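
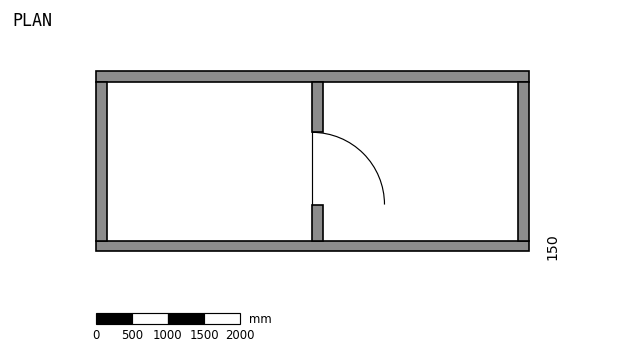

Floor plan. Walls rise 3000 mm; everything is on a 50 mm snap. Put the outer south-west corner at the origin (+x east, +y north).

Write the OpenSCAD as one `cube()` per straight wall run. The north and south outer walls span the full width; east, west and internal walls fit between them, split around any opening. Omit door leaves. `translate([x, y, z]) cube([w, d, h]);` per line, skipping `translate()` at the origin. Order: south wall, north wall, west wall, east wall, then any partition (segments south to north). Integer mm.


cube([6000, 150, 3000]);
translate([0, 2350, 0]) cube([6000, 150, 3000]);
translate([0, 150, 0]) cube([150, 2200, 3000]);
translate([5850, 150, 0]) cube([150, 2200, 3000]);
translate([3000, 150, 0]) cube([150, 500, 3000]);
translate([3000, 1650, 0]) cube([150, 700, 3000]);


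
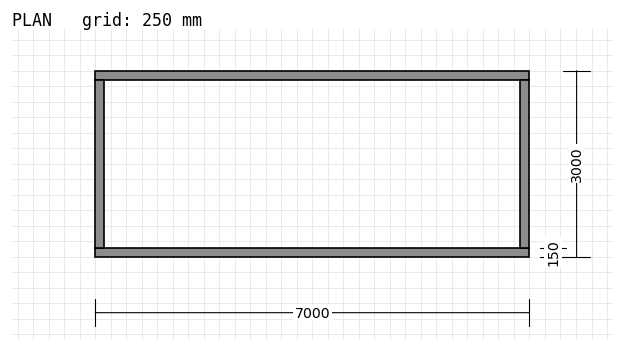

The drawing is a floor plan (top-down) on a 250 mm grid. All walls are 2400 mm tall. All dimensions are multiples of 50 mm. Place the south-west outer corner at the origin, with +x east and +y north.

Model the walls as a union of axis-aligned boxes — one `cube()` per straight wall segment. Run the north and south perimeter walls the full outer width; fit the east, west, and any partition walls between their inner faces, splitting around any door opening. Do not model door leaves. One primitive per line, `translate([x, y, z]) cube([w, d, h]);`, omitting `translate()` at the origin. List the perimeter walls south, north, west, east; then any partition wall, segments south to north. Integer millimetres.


cube([7000, 150, 2400]);
translate([0, 2850, 0]) cube([7000, 150, 2400]);
translate([0, 150, 0]) cube([150, 2700, 2400]);
translate([6850, 150, 0]) cube([150, 2700, 2400]);


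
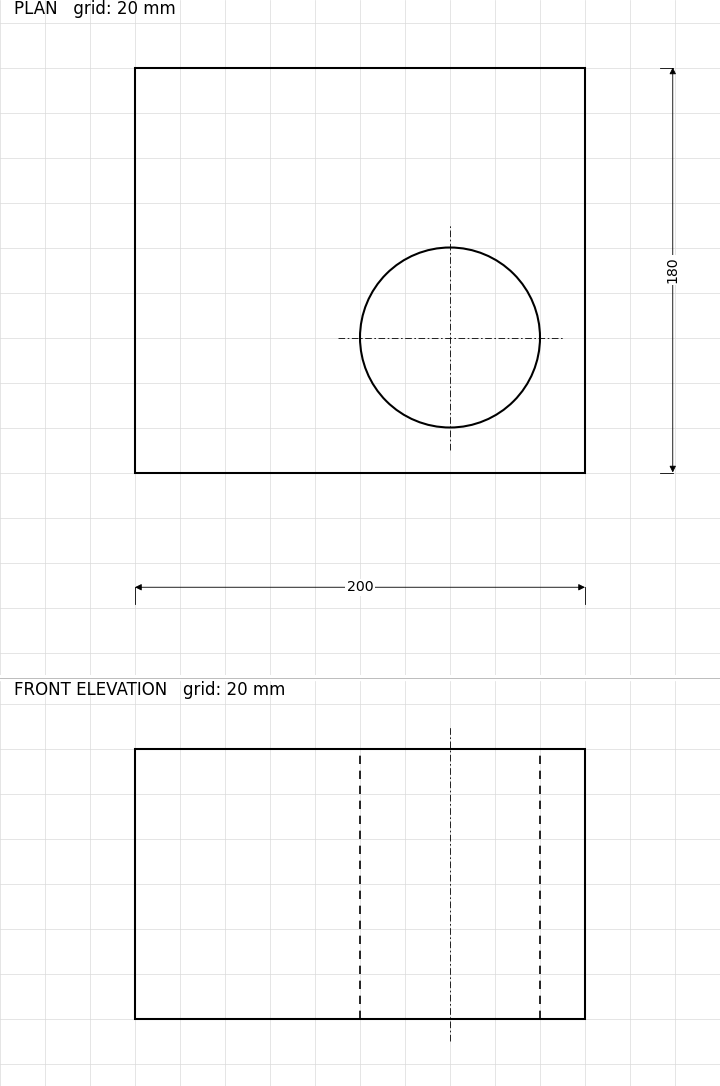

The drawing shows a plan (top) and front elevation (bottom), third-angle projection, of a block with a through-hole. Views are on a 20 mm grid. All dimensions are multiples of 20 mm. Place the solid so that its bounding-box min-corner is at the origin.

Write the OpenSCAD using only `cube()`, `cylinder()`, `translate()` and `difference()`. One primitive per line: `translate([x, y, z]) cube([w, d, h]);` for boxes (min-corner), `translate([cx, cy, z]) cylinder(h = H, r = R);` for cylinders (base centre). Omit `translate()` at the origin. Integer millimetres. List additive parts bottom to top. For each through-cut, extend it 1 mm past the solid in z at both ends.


difference() {
  cube([200, 180, 120]);
  translate([140, 60, -1]) cylinder(h = 122, r = 40);
}


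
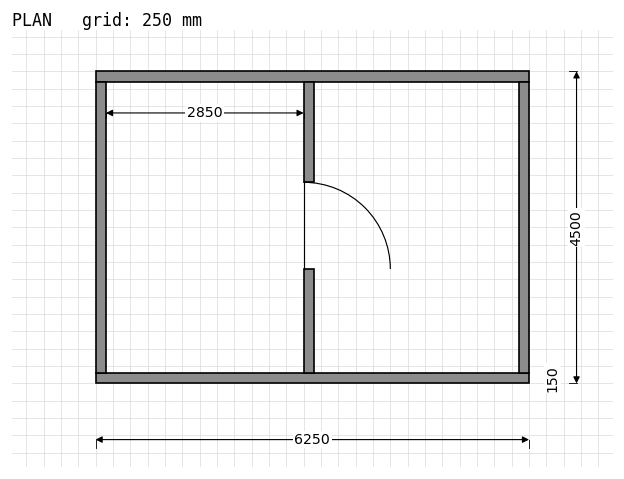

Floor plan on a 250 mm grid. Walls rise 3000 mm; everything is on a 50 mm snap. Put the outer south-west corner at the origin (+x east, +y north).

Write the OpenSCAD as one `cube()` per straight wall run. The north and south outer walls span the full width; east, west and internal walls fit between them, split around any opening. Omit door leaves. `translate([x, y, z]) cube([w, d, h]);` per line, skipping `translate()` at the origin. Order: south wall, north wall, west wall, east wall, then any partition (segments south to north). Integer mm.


cube([6250, 150, 3000]);
translate([0, 4350, 0]) cube([6250, 150, 3000]);
translate([0, 150, 0]) cube([150, 4200, 3000]);
translate([6100, 150, 0]) cube([150, 4200, 3000]);
translate([3000, 150, 0]) cube([150, 1500, 3000]);
translate([3000, 2900, 0]) cube([150, 1450, 3000]);


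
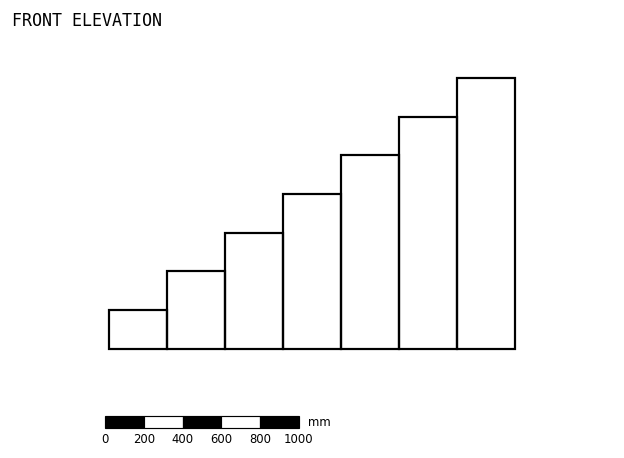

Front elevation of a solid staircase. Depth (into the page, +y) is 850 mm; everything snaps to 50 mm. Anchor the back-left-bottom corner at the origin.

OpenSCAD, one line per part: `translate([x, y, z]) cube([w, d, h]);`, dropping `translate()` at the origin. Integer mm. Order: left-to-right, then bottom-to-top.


cube([300, 850, 200]);
translate([300, 0, 0]) cube([300, 850, 400]);
translate([600, 0, 0]) cube([300, 850, 600]);
translate([900, 0, 0]) cube([300, 850, 800]);
translate([1200, 0, 0]) cube([300, 850, 1000]);
translate([1500, 0, 0]) cube([300, 850, 1200]);
translate([1800, 0, 0]) cube([300, 850, 1400]);


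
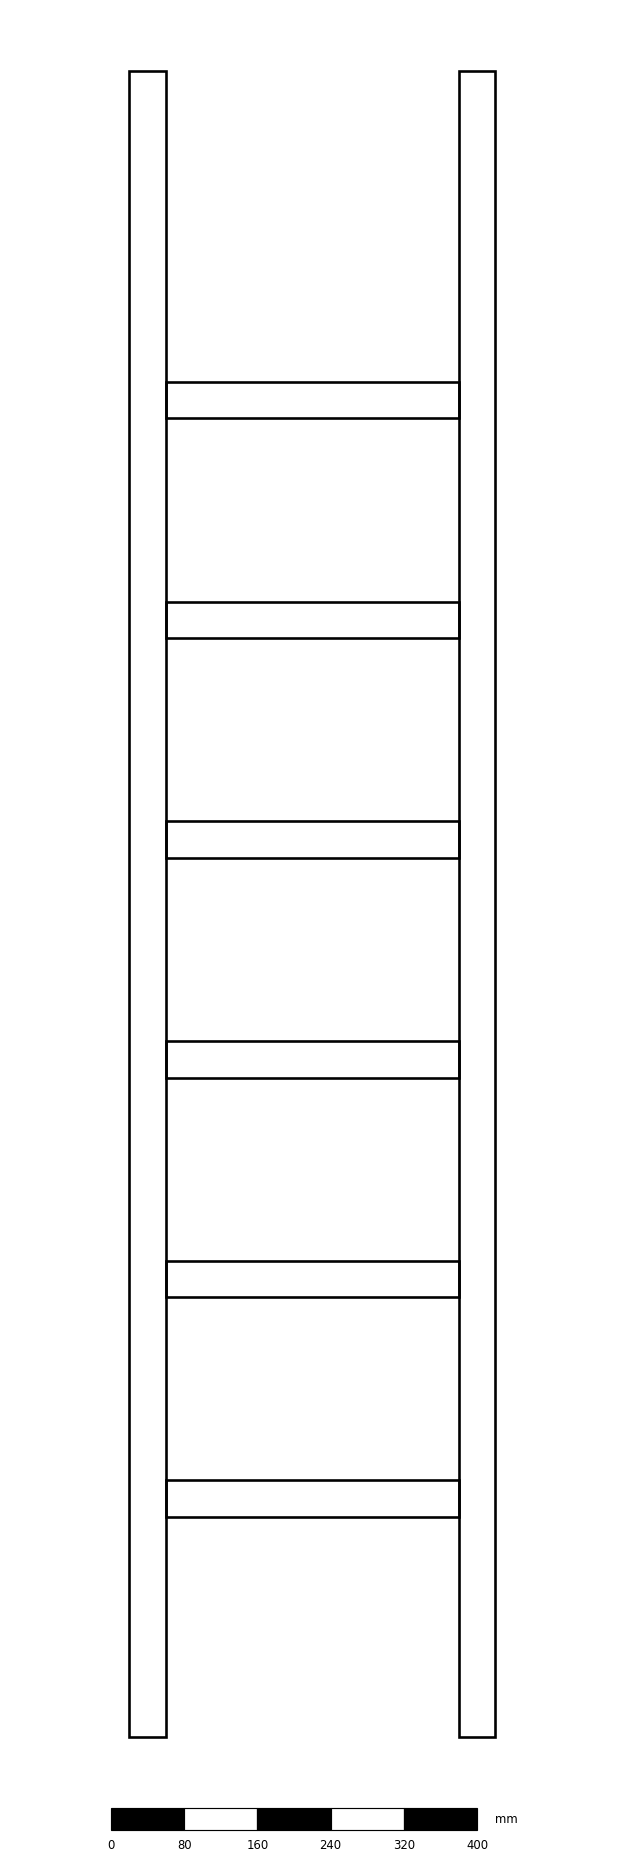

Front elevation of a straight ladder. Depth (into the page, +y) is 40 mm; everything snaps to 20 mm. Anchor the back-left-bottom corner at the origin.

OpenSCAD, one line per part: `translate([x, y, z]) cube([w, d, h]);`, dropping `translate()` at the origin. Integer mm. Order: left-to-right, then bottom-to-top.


cube([40, 40, 1820]);
translate([40, 0, 240]) cube([320, 40, 40]);
translate([40, 0, 480]) cube([320, 40, 40]);
translate([40, 0, 720]) cube([320, 40, 40]);
translate([40, 0, 960]) cube([320, 40, 40]);
translate([40, 0, 1200]) cube([320, 40, 40]);
translate([40, 0, 1440]) cube([320, 40, 40]);
translate([360, 0, 0]) cube([40, 40, 1820]);


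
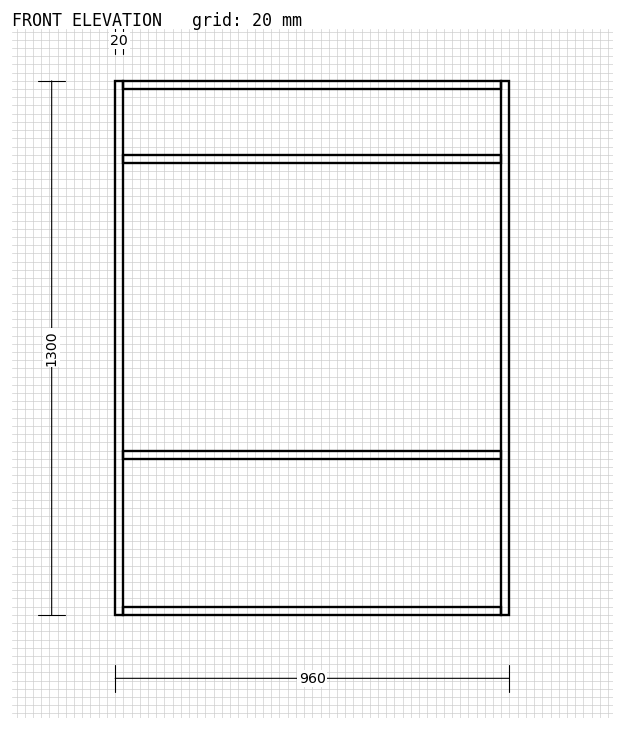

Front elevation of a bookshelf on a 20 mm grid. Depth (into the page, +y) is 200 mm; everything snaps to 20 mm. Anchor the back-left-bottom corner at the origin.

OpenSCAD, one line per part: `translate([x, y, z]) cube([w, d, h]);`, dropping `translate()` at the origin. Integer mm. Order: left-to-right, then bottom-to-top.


cube([20, 200, 1300]);
translate([20, 0, 0]) cube([920, 200, 20]);
translate([20, 0, 380]) cube([920, 200, 20]);
translate([20, 0, 1100]) cube([920, 200, 20]);
translate([20, 0, 1280]) cube([920, 200, 20]);
translate([940, 0, 0]) cube([20, 200, 1300]);


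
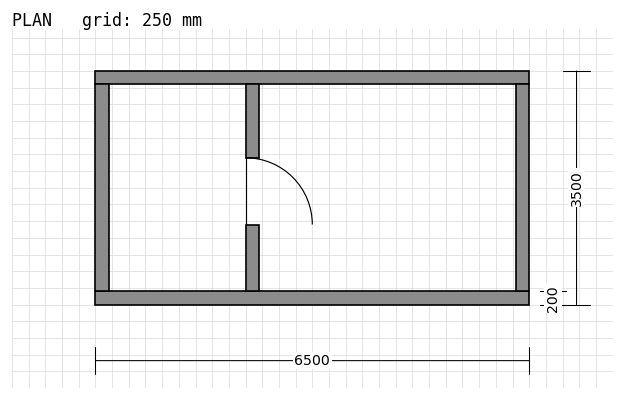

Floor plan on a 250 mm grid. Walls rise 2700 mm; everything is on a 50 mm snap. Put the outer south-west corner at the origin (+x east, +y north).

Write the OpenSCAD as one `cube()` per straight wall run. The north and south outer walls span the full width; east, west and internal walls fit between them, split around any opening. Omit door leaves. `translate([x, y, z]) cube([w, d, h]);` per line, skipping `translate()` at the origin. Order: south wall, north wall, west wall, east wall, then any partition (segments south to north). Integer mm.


cube([6500, 200, 2700]);
translate([0, 3300, 0]) cube([6500, 200, 2700]);
translate([0, 200, 0]) cube([200, 3100, 2700]);
translate([6300, 200, 0]) cube([200, 3100, 2700]);
translate([2250, 200, 0]) cube([200, 1000, 2700]);
translate([2250, 2200, 0]) cube([200, 1100, 2700]);


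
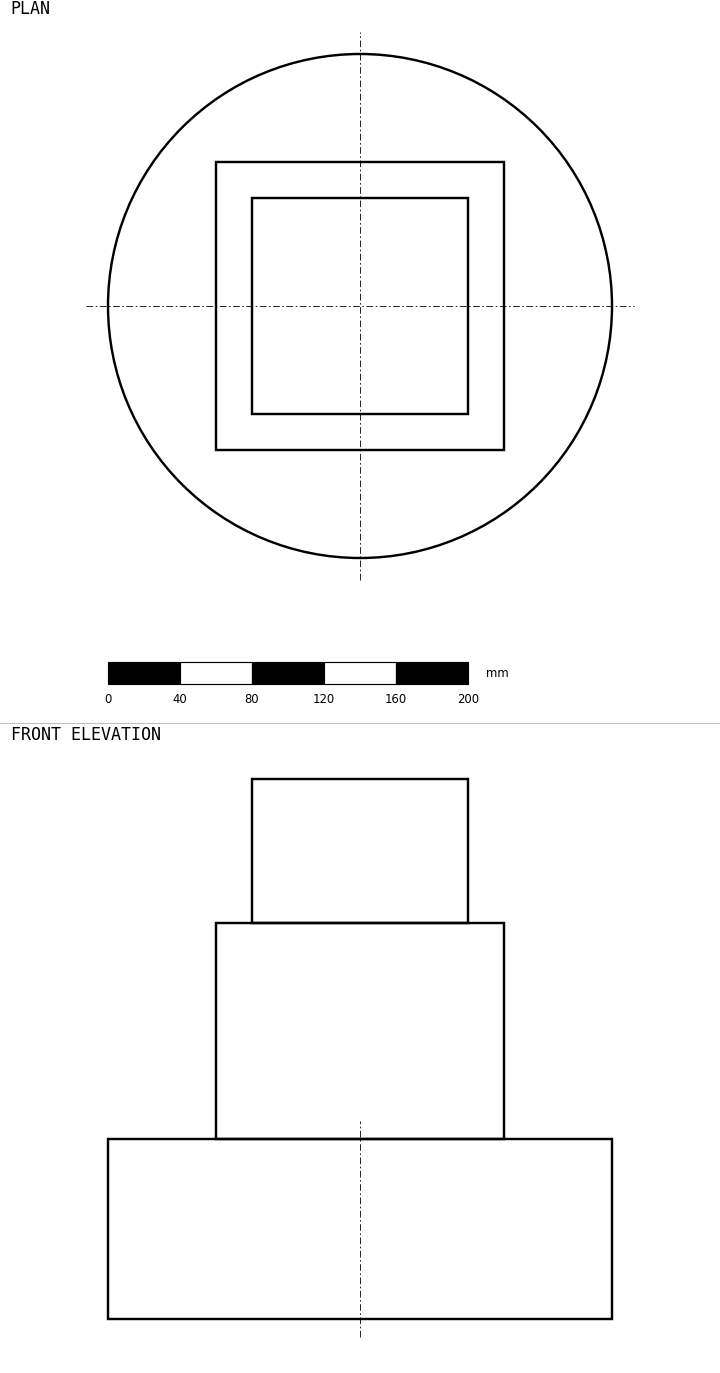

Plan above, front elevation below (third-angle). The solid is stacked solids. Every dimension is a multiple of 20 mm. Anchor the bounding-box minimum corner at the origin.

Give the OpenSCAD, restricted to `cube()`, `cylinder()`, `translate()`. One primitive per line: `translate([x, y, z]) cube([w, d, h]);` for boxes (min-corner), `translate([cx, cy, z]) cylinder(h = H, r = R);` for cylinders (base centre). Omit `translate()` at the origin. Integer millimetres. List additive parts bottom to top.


translate([140, 140, 0]) cylinder(h = 100, r = 140);
translate([60, 60, 100]) cube([160, 160, 120]);
translate([80, 80, 220]) cube([120, 120, 80]);


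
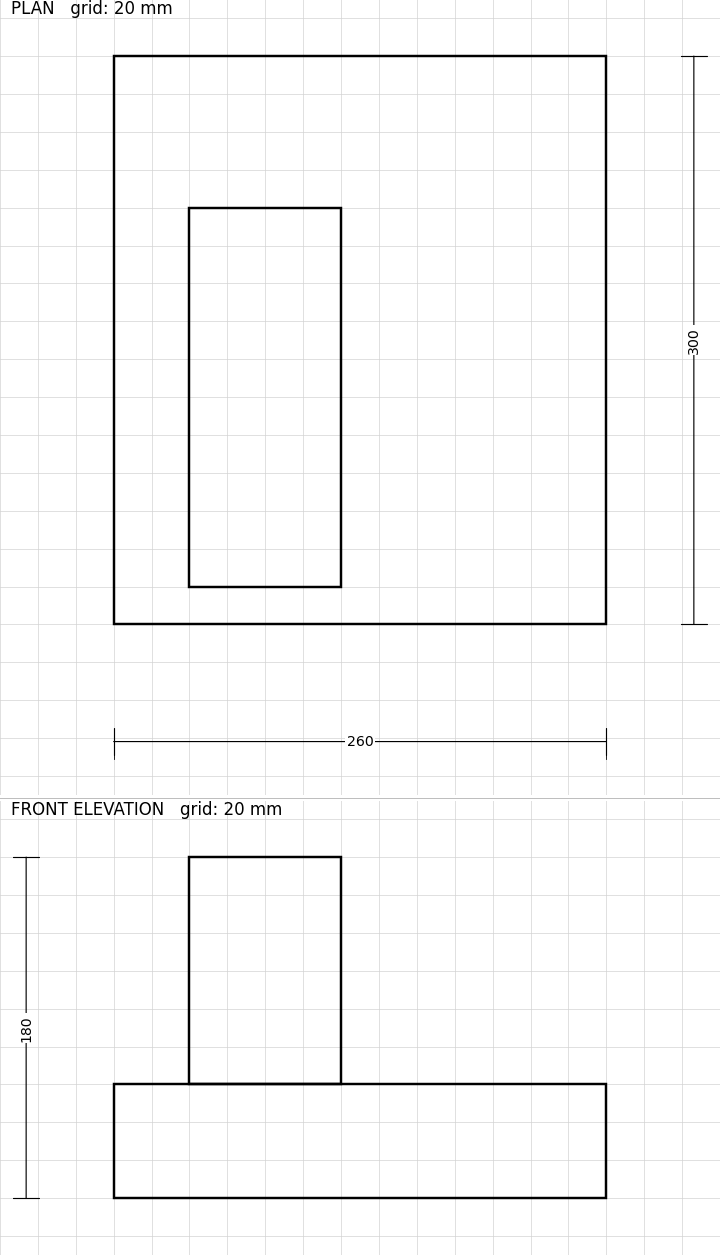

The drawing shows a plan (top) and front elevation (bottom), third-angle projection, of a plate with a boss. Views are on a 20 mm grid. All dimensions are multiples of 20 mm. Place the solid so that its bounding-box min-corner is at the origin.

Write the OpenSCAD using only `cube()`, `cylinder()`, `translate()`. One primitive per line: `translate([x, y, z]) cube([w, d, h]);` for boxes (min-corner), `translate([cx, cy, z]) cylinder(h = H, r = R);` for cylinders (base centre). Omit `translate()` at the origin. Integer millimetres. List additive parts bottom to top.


cube([260, 300, 60]);
translate([40, 20, 60]) cube([80, 200, 120]);


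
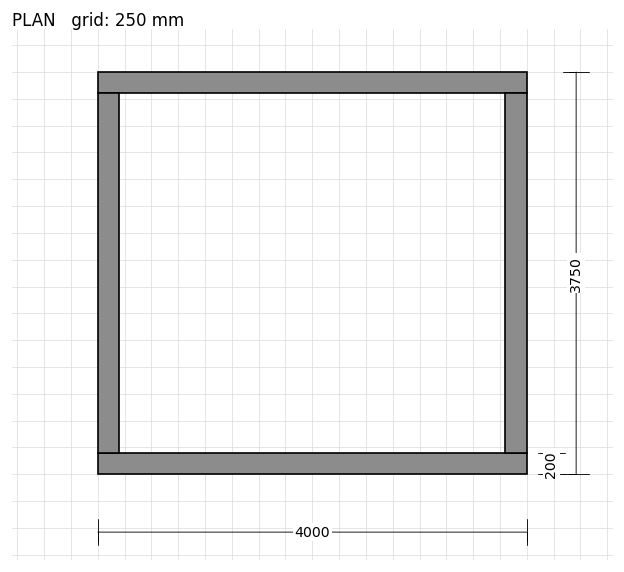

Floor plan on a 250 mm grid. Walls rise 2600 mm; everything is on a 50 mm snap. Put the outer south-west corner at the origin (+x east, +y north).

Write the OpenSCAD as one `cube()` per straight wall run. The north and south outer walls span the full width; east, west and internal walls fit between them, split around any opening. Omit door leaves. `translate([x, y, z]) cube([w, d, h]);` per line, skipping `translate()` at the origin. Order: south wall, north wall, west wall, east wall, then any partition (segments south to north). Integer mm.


cube([4000, 200, 2600]);
translate([0, 3550, 0]) cube([4000, 200, 2600]);
translate([0, 200, 0]) cube([200, 3350, 2600]);
translate([3800, 200, 0]) cube([200, 3350, 2600]);


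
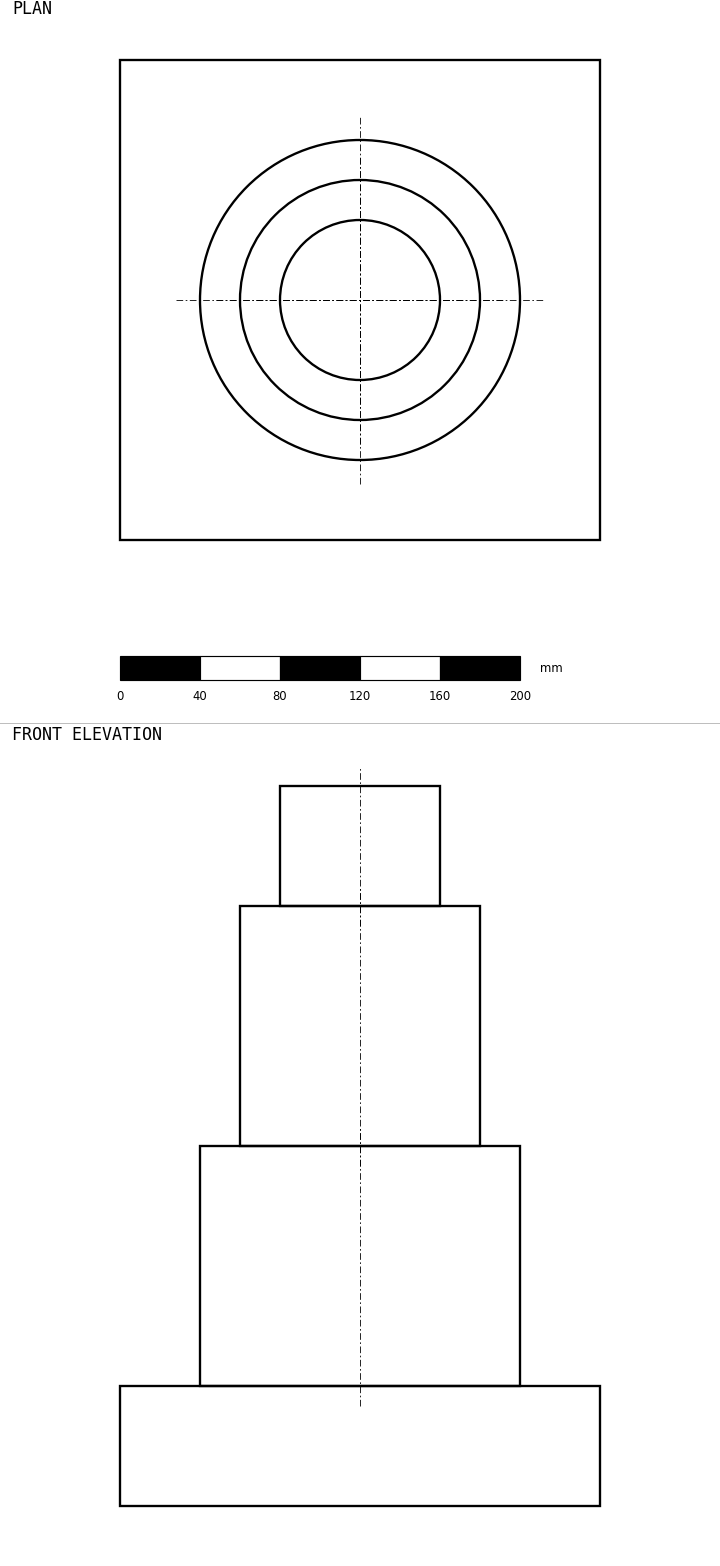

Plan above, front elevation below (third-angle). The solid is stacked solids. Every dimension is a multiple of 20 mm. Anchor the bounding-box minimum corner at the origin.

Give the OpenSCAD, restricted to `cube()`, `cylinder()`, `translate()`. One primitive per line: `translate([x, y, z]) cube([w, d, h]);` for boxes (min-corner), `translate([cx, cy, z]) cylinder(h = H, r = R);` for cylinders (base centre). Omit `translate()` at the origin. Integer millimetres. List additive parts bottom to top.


cube([240, 240, 60]);
translate([120, 120, 60]) cylinder(h = 120, r = 80);
translate([120, 120, 180]) cylinder(h = 120, r = 60);
translate([120, 120, 300]) cylinder(h = 60, r = 40);


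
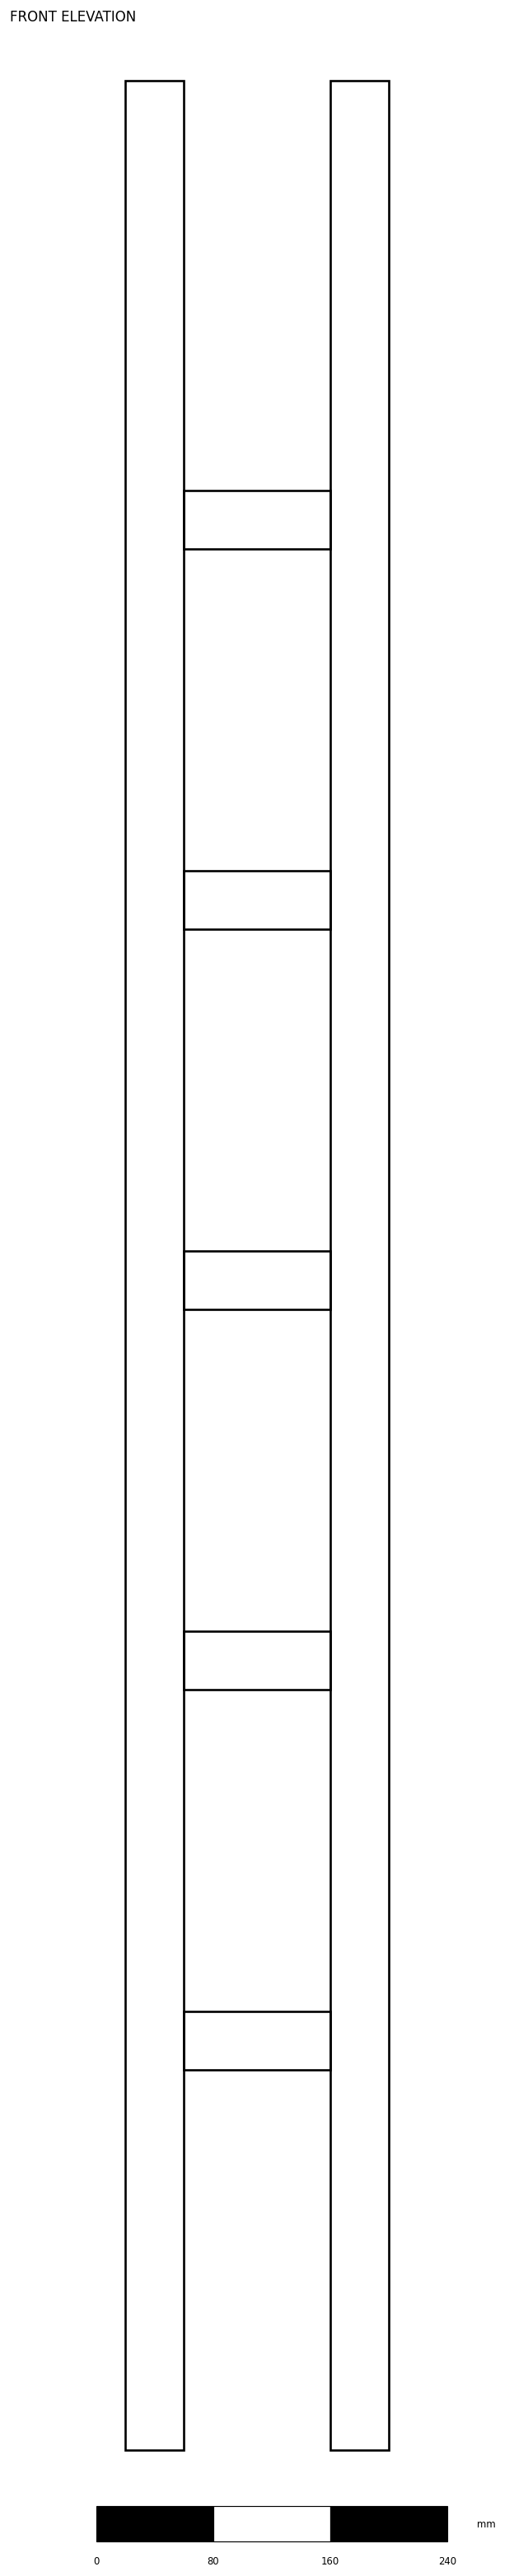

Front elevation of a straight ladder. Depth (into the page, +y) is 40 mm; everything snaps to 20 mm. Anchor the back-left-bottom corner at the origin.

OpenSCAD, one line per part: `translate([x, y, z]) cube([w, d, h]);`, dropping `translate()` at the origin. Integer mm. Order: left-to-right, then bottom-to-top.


cube([40, 40, 1620]);
translate([40, 0, 260]) cube([100, 40, 40]);
translate([40, 0, 520]) cube([100, 40, 40]);
translate([40, 0, 780]) cube([100, 40, 40]);
translate([40, 0, 1040]) cube([100, 40, 40]);
translate([40, 0, 1300]) cube([100, 40, 40]);
translate([140, 0, 0]) cube([40, 40, 1620]);


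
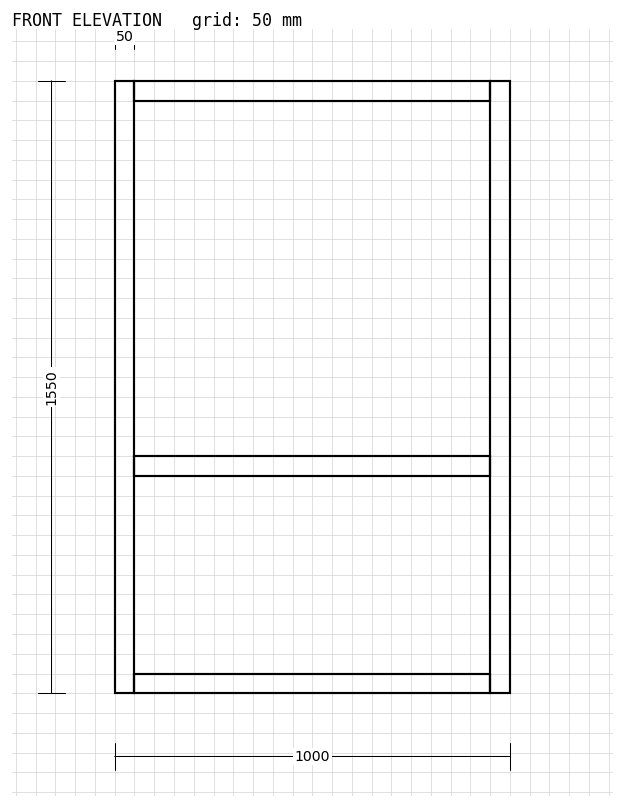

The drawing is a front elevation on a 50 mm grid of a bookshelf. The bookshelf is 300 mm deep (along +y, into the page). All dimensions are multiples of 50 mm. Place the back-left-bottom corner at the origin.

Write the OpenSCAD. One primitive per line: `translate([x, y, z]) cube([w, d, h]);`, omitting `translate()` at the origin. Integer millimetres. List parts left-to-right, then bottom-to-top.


cube([50, 300, 1550]);
translate([50, 0, 0]) cube([900, 300, 50]);
translate([50, 0, 550]) cube([900, 300, 50]);
translate([50, 0, 1500]) cube([900, 300, 50]);
translate([950, 0, 0]) cube([50, 300, 1550]);


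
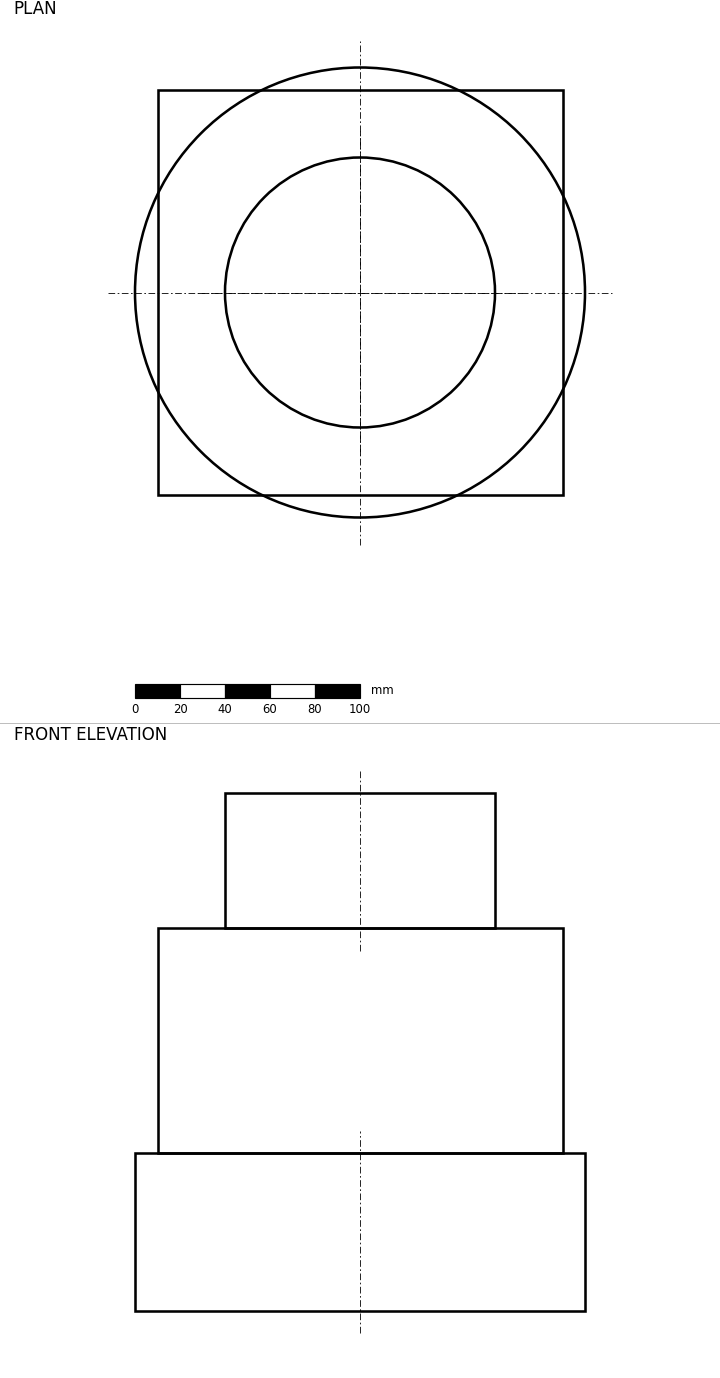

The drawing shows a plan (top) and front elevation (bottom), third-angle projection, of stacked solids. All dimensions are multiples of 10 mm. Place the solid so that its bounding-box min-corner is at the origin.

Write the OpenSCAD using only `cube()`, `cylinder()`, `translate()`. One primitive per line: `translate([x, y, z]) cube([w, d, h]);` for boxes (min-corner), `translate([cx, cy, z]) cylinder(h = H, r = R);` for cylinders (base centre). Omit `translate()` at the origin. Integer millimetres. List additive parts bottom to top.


translate([100, 100, 0]) cylinder(h = 70, r = 100);
translate([10, 10, 70]) cube([180, 180, 100]);
translate([100, 100, 170]) cylinder(h = 60, r = 60);


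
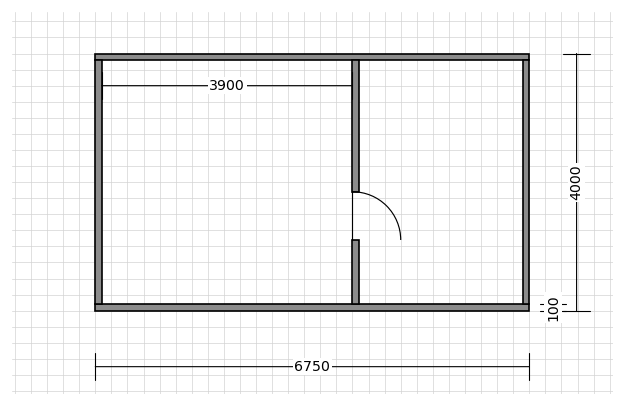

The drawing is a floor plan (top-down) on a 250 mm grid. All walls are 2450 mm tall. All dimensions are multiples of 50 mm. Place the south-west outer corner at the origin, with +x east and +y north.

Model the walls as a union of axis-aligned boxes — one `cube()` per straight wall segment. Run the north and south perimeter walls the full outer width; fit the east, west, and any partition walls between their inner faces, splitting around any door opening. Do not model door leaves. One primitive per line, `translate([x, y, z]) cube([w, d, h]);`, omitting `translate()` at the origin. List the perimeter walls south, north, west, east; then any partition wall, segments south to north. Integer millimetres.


cube([6750, 100, 2450]);
translate([0, 3900, 0]) cube([6750, 100, 2450]);
translate([0, 100, 0]) cube([100, 3800, 2450]);
translate([6650, 100, 0]) cube([100, 3800, 2450]);
translate([4000, 100, 0]) cube([100, 1000, 2450]);
translate([4000, 1850, 0]) cube([100, 2050, 2450]);


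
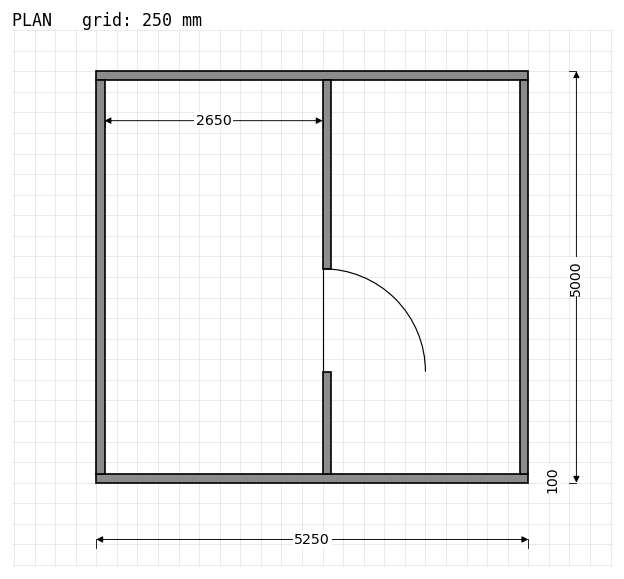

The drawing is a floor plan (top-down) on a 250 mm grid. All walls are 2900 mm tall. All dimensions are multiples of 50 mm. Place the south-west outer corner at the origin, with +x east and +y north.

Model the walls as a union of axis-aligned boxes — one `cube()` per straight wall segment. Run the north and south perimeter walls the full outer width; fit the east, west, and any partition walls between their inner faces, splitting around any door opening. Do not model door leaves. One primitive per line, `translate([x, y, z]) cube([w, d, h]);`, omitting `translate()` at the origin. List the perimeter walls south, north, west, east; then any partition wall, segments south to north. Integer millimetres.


cube([5250, 100, 2900]);
translate([0, 4900, 0]) cube([5250, 100, 2900]);
translate([0, 100, 0]) cube([100, 4800, 2900]);
translate([5150, 100, 0]) cube([100, 4800, 2900]);
translate([2750, 100, 0]) cube([100, 1250, 2900]);
translate([2750, 2600, 0]) cube([100, 2300, 2900]);


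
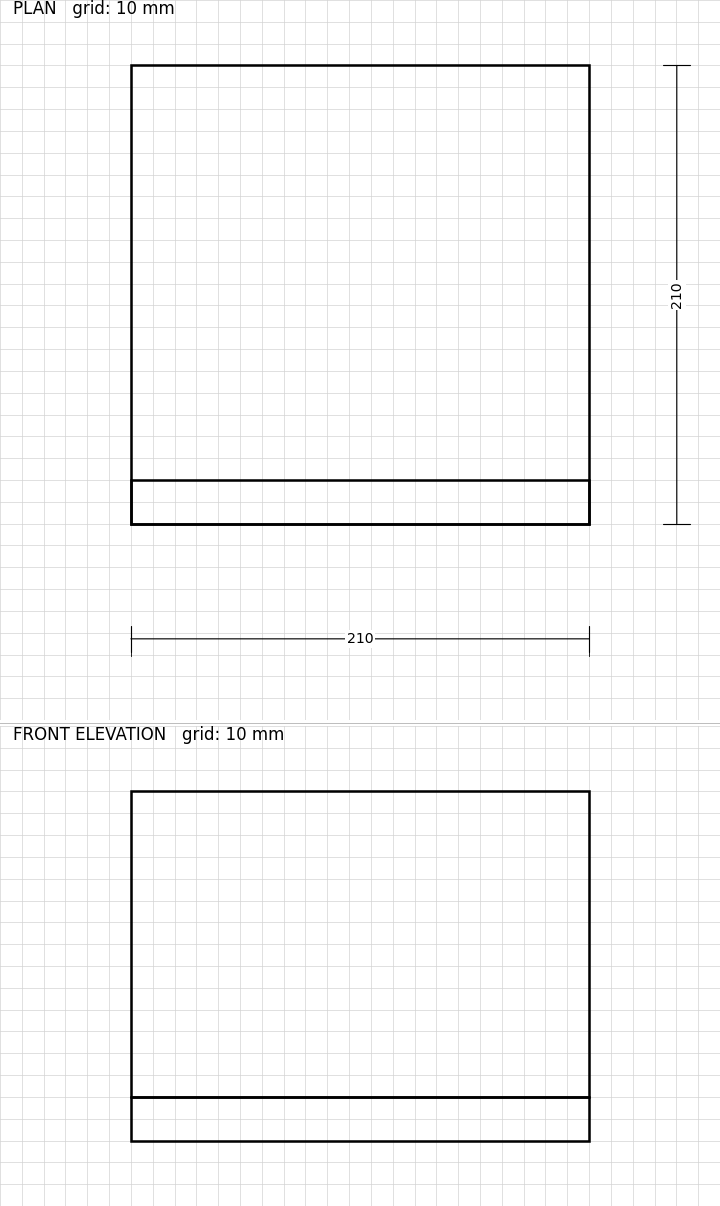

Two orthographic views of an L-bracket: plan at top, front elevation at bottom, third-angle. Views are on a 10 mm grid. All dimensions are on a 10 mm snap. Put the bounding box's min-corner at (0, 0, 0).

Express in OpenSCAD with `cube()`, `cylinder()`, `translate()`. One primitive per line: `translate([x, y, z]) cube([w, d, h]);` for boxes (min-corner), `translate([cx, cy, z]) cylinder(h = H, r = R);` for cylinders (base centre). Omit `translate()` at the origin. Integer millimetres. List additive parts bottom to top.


cube([210, 210, 20]);
translate([0, 0, 20]) cube([210, 20, 140]);


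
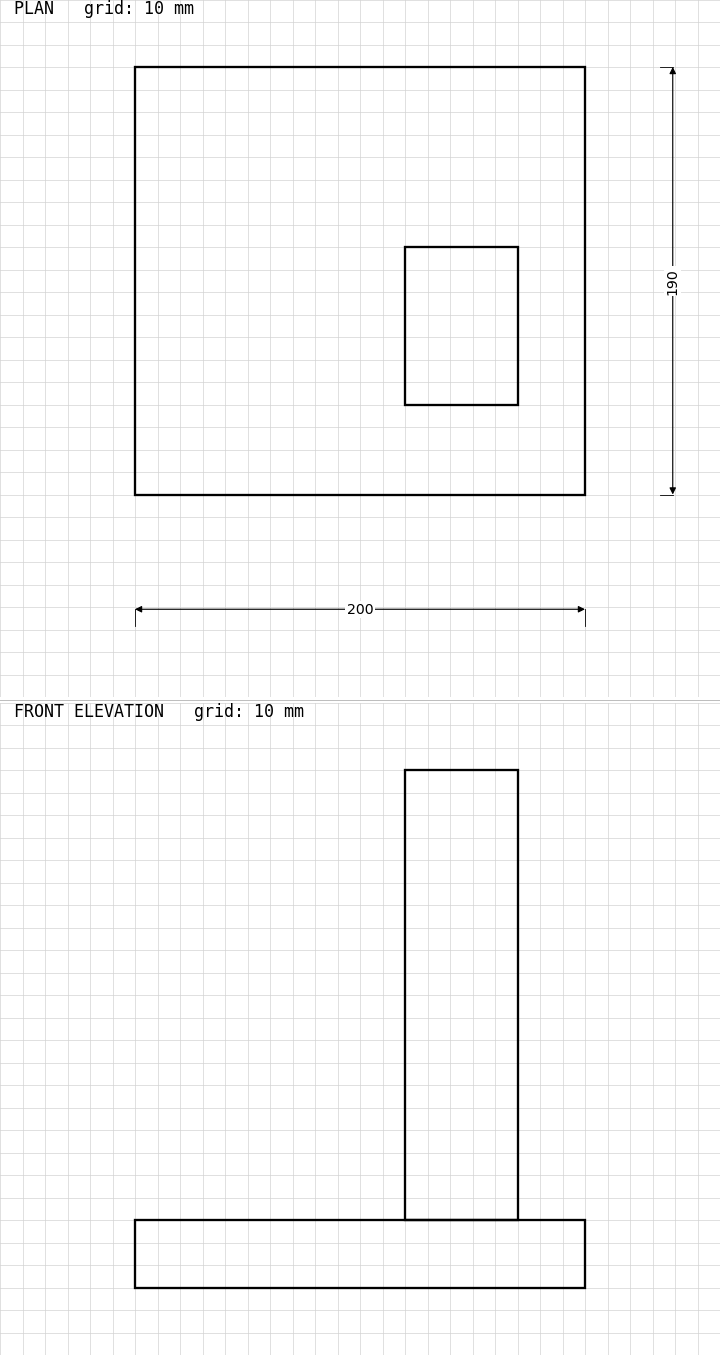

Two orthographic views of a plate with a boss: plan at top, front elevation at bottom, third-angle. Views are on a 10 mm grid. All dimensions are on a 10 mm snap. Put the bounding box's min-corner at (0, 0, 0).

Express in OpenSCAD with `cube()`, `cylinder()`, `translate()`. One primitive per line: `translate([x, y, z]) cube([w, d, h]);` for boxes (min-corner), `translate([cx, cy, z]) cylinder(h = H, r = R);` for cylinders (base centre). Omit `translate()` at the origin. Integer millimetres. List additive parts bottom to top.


cube([200, 190, 30]);
translate([120, 40, 30]) cube([50, 70, 200]);


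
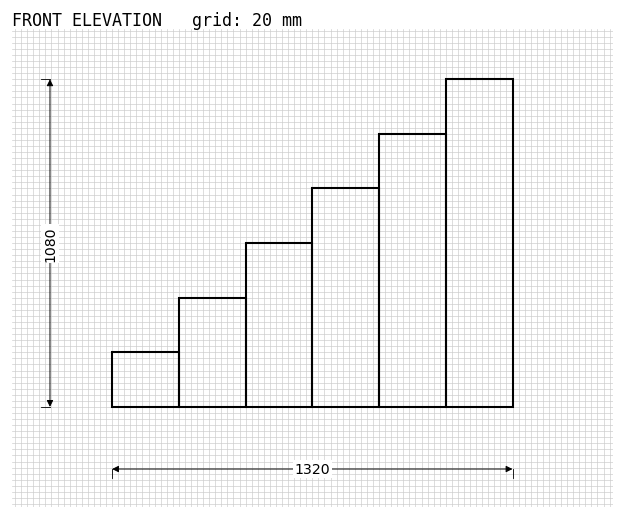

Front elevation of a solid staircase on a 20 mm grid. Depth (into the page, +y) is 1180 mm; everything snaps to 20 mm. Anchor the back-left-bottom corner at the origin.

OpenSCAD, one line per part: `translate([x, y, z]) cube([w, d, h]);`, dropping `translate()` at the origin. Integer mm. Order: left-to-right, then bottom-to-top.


cube([220, 1180, 180]);
translate([220, 0, 0]) cube([220, 1180, 360]);
translate([440, 0, 0]) cube([220, 1180, 540]);
translate([660, 0, 0]) cube([220, 1180, 720]);
translate([880, 0, 0]) cube([220, 1180, 900]);
translate([1100, 0, 0]) cube([220, 1180, 1080]);


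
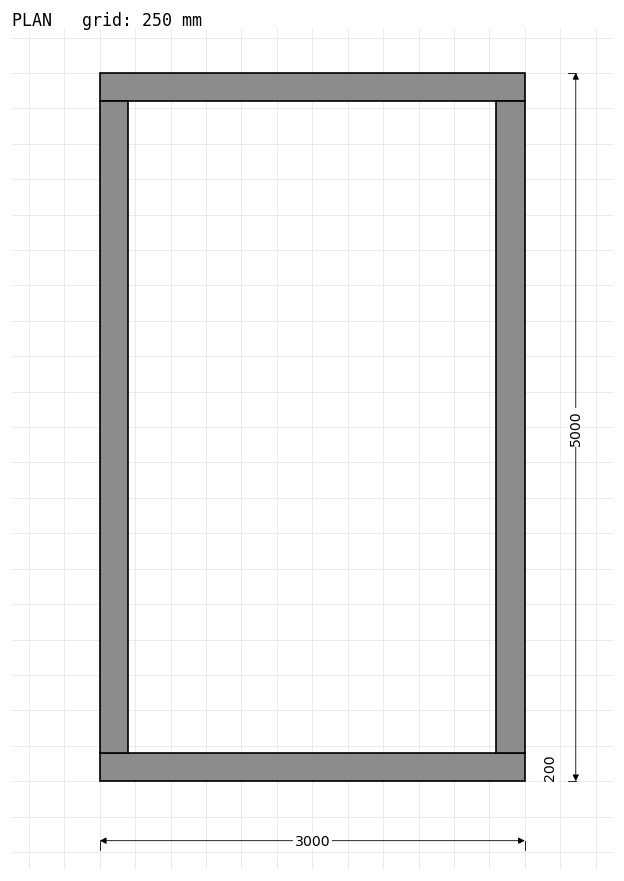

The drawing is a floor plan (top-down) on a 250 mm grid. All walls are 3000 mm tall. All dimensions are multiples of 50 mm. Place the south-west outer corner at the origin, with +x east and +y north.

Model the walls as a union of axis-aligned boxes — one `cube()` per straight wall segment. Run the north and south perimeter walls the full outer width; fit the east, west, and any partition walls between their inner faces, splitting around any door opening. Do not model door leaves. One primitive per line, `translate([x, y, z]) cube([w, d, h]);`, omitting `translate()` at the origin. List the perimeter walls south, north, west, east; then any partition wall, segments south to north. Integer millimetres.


cube([3000, 200, 3000]);
translate([0, 4800, 0]) cube([3000, 200, 3000]);
translate([0, 200, 0]) cube([200, 4600, 3000]);
translate([2800, 200, 0]) cube([200, 4600, 3000]);


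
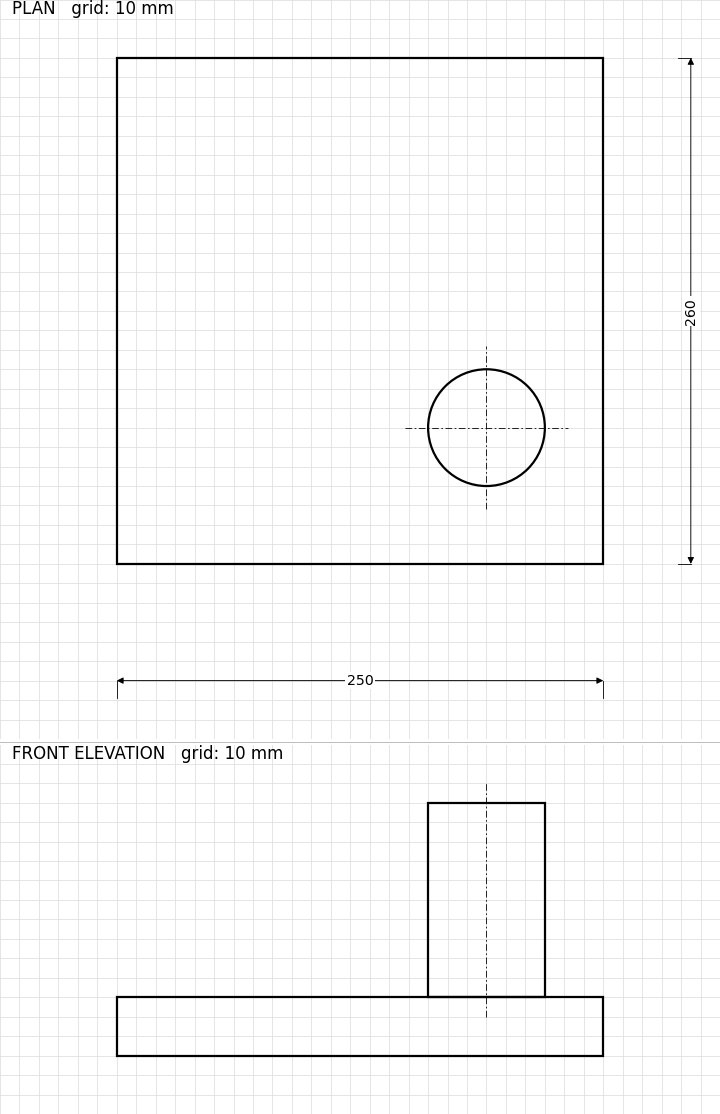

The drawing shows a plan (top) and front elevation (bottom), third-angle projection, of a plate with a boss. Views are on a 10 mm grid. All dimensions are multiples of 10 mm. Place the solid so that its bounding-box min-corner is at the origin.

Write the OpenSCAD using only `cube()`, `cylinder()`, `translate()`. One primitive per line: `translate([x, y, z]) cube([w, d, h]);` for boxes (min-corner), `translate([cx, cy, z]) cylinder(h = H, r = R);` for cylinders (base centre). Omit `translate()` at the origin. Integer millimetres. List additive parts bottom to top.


cube([250, 260, 30]);
translate([190, 70, 30]) cylinder(h = 100, r = 30);


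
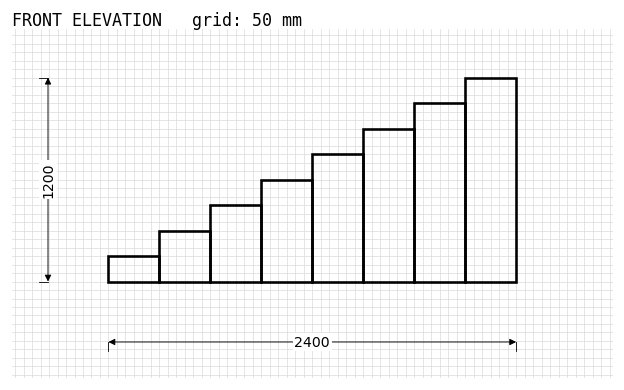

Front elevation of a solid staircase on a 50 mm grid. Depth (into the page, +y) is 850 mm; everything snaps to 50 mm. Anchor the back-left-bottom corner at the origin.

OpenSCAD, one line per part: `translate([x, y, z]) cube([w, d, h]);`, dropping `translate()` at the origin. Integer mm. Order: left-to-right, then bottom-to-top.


cube([300, 850, 150]);
translate([300, 0, 0]) cube([300, 850, 300]);
translate([600, 0, 0]) cube([300, 850, 450]);
translate([900, 0, 0]) cube([300, 850, 600]);
translate([1200, 0, 0]) cube([300, 850, 750]);
translate([1500, 0, 0]) cube([300, 850, 900]);
translate([1800, 0, 0]) cube([300, 850, 1050]);
translate([2100, 0, 0]) cube([300, 850, 1200]);


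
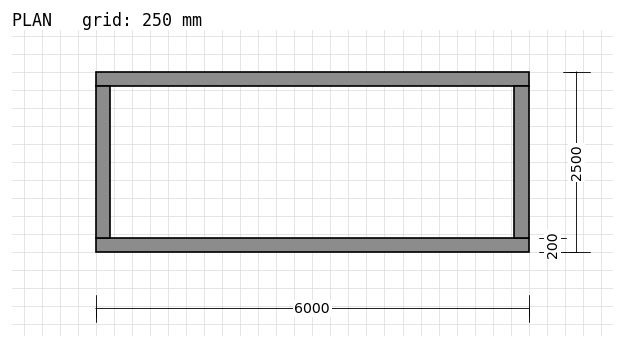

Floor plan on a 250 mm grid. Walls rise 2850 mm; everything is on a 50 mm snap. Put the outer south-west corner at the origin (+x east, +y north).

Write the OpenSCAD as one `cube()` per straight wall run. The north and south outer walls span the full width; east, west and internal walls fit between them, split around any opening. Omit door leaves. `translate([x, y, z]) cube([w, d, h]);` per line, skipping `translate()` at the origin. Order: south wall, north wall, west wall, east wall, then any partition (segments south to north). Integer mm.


cube([6000, 200, 2850]);
translate([0, 2300, 0]) cube([6000, 200, 2850]);
translate([0, 200, 0]) cube([200, 2100, 2850]);
translate([5800, 200, 0]) cube([200, 2100, 2850]);


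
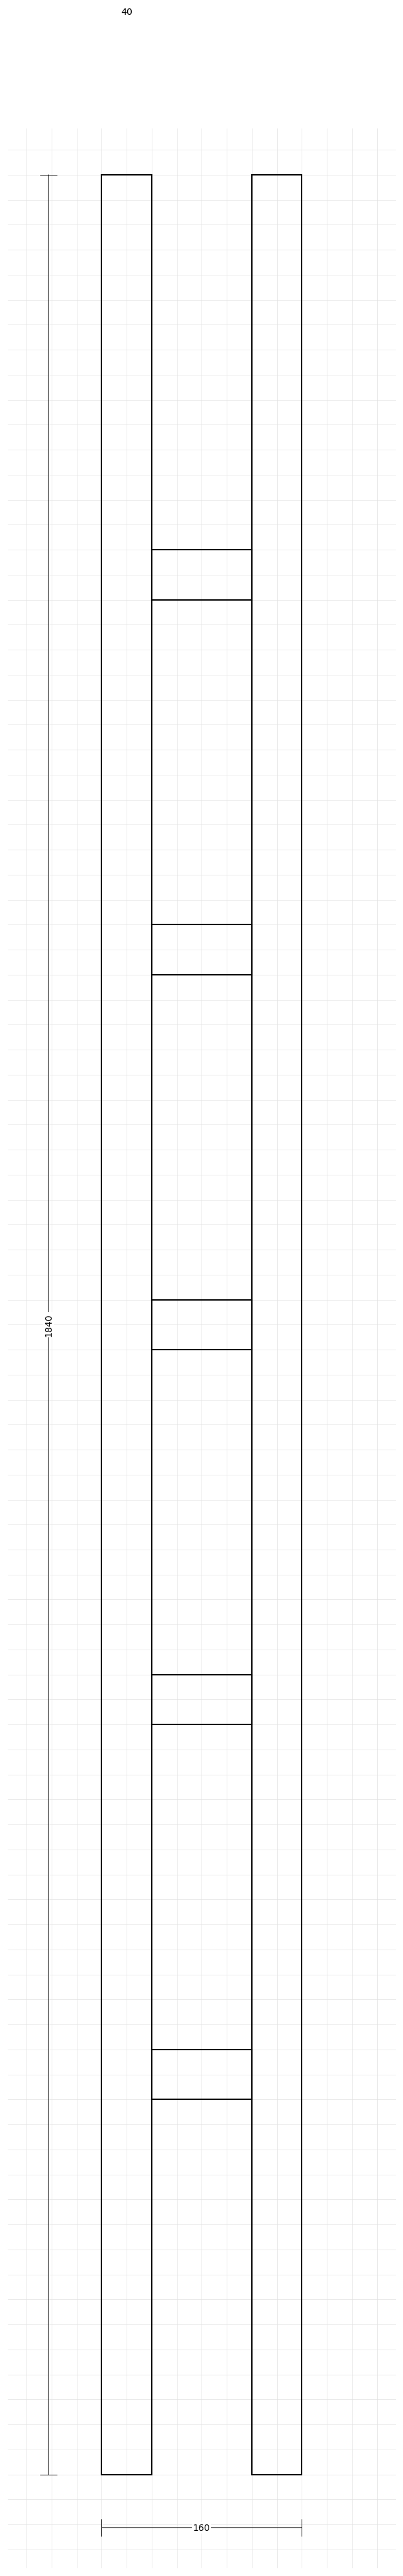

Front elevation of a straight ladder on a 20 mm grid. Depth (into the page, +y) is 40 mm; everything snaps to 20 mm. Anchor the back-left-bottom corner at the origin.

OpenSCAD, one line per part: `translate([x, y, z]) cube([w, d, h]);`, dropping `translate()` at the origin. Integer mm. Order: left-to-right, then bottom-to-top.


cube([40, 40, 1840]);
translate([40, 0, 300]) cube([80, 40, 40]);
translate([40, 0, 600]) cube([80, 40, 40]);
translate([40, 0, 900]) cube([80, 40, 40]);
translate([40, 0, 1200]) cube([80, 40, 40]);
translate([40, 0, 1500]) cube([80, 40, 40]);
translate([120, 0, 0]) cube([40, 40, 1840]);


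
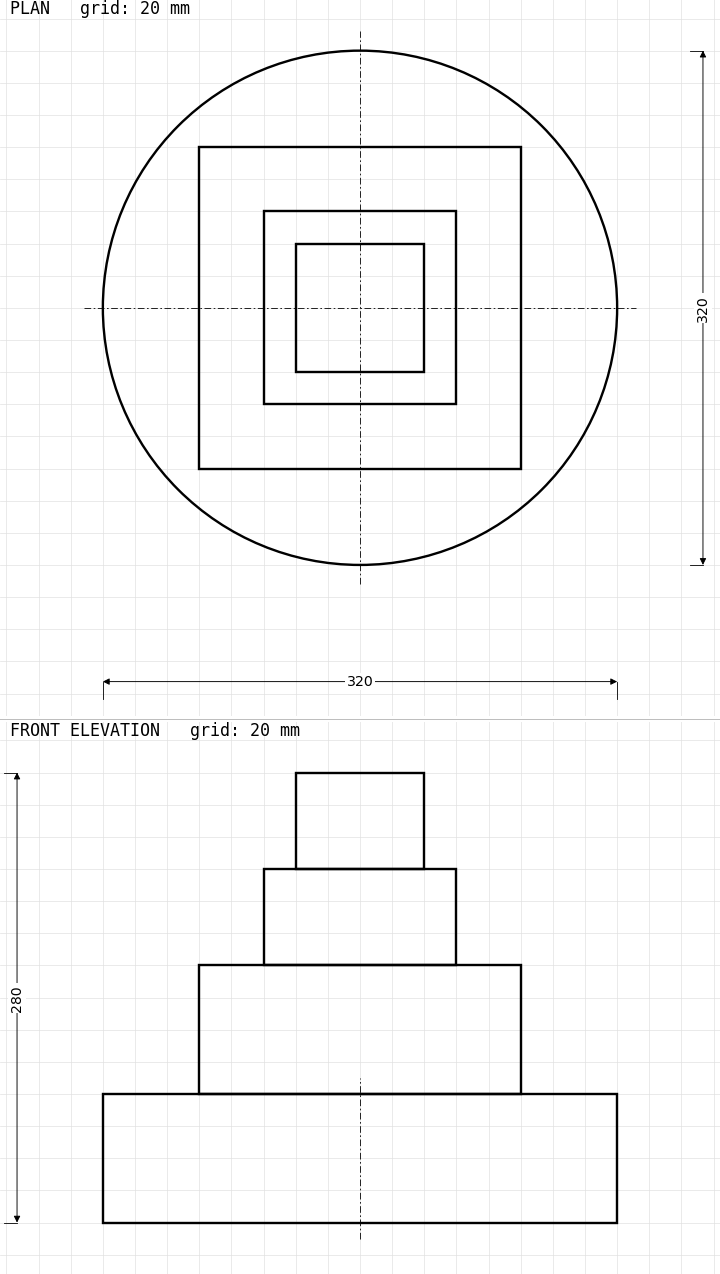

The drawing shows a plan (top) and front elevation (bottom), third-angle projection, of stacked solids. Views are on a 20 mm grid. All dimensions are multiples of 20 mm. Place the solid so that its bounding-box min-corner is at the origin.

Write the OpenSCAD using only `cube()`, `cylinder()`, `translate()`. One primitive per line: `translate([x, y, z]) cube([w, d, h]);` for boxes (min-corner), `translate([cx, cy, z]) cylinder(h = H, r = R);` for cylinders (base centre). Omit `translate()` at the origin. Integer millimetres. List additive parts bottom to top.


translate([160, 160, 0]) cylinder(h = 80, r = 160);
translate([60, 60, 80]) cube([200, 200, 80]);
translate([100, 100, 160]) cube([120, 120, 60]);
translate([120, 120, 220]) cube([80, 80, 60]);


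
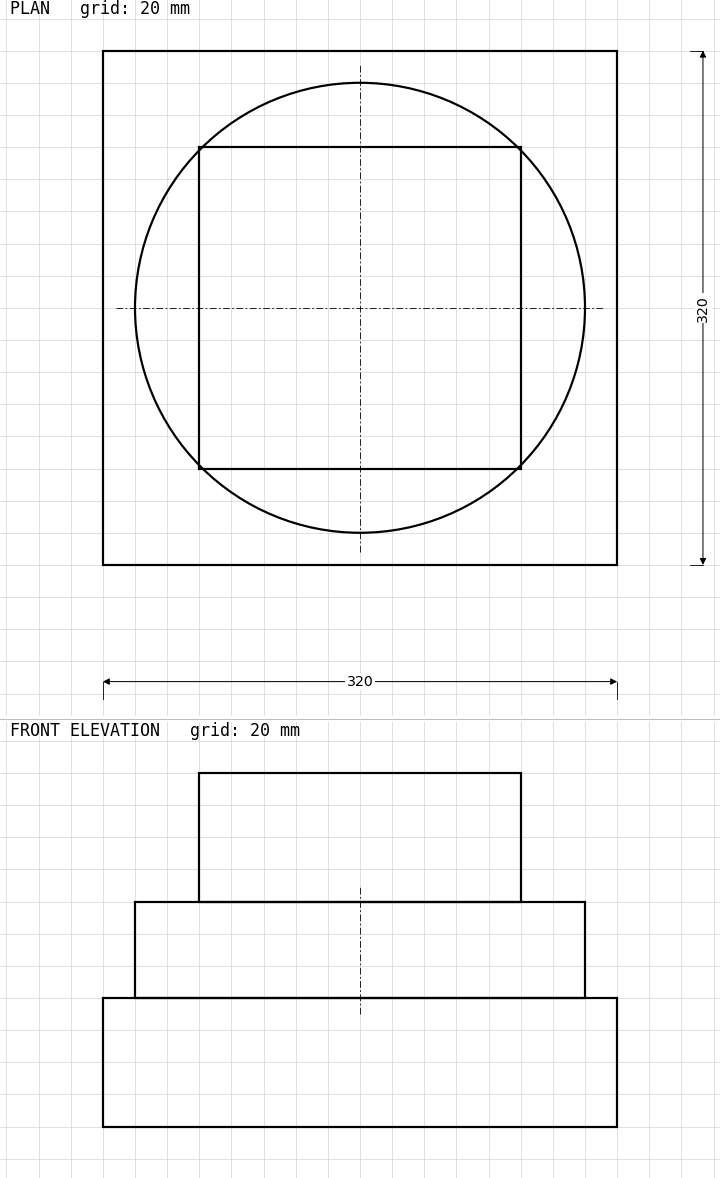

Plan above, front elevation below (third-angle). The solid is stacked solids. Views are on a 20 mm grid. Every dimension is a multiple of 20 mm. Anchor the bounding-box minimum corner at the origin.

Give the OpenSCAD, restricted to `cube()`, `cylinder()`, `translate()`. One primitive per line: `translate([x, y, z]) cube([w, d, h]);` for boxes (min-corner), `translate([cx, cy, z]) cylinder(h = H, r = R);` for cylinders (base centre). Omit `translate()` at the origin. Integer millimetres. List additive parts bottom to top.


cube([320, 320, 80]);
translate([160, 160, 80]) cylinder(h = 60, r = 140);
translate([60, 60, 140]) cube([200, 200, 80]);


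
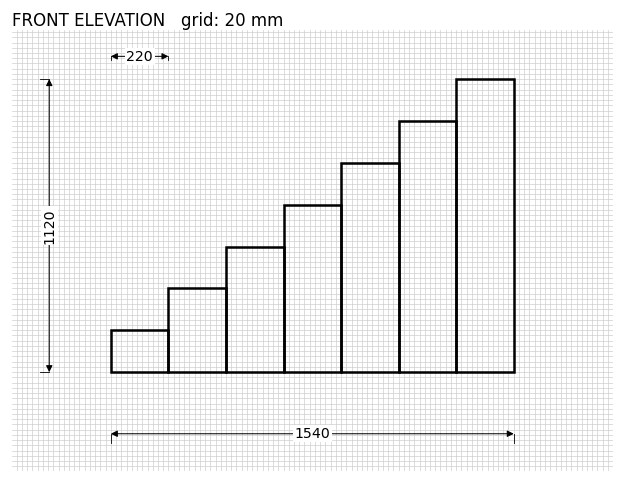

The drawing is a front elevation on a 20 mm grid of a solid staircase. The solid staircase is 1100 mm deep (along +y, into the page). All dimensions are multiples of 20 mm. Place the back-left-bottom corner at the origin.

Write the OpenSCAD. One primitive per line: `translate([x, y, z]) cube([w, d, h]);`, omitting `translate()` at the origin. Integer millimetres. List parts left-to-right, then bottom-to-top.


cube([220, 1100, 160]);
translate([220, 0, 0]) cube([220, 1100, 320]);
translate([440, 0, 0]) cube([220, 1100, 480]);
translate([660, 0, 0]) cube([220, 1100, 640]);
translate([880, 0, 0]) cube([220, 1100, 800]);
translate([1100, 0, 0]) cube([220, 1100, 960]);
translate([1320, 0, 0]) cube([220, 1100, 1120]);


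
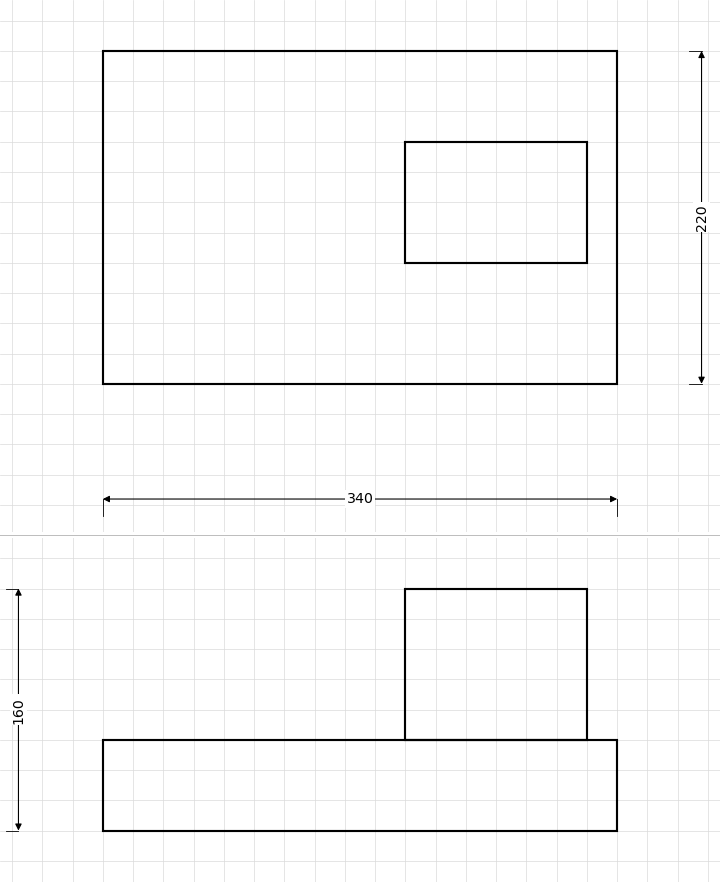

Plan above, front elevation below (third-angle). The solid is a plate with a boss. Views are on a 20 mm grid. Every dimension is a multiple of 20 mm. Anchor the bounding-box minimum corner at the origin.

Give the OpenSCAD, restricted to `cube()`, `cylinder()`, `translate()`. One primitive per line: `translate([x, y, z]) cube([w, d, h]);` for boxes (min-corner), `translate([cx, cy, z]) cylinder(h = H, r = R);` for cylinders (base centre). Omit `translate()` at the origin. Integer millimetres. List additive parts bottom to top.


cube([340, 220, 60]);
translate([200, 80, 60]) cube([120, 80, 100]);


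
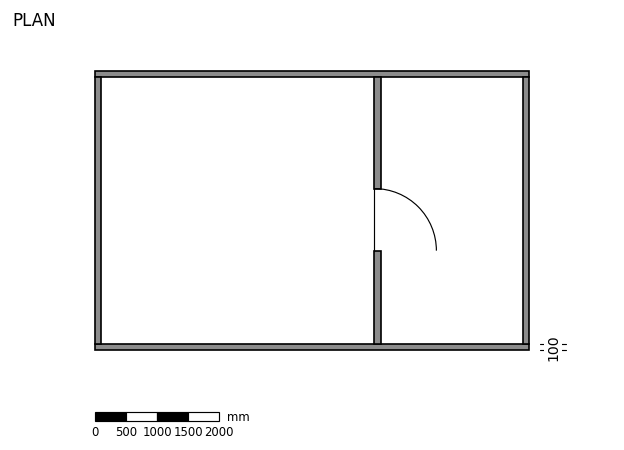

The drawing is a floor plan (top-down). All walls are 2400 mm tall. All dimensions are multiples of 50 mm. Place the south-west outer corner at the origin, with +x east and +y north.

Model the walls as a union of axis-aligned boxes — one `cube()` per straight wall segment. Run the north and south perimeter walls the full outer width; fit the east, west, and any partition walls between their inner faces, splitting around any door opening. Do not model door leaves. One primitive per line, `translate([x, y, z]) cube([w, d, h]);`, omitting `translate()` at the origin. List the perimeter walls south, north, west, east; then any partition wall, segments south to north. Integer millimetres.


cube([7000, 100, 2400]);
translate([0, 4400, 0]) cube([7000, 100, 2400]);
translate([0, 100, 0]) cube([100, 4300, 2400]);
translate([6900, 100, 0]) cube([100, 4300, 2400]);
translate([4500, 100, 0]) cube([100, 1500, 2400]);
translate([4500, 2600, 0]) cube([100, 1800, 2400]);


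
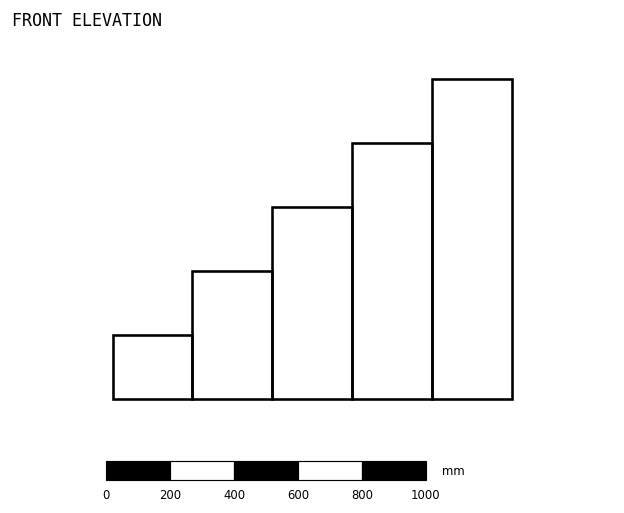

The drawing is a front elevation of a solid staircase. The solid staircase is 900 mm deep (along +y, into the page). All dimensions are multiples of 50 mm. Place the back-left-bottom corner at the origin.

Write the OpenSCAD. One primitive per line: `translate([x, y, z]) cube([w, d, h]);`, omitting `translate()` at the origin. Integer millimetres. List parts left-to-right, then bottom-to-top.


cube([250, 900, 200]);
translate([250, 0, 0]) cube([250, 900, 400]);
translate([500, 0, 0]) cube([250, 900, 600]);
translate([750, 0, 0]) cube([250, 900, 800]);
translate([1000, 0, 0]) cube([250, 900, 1000]);


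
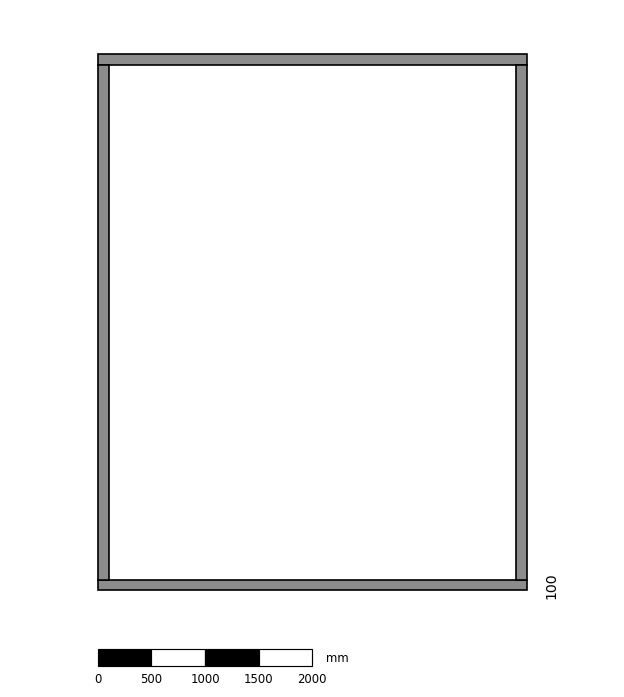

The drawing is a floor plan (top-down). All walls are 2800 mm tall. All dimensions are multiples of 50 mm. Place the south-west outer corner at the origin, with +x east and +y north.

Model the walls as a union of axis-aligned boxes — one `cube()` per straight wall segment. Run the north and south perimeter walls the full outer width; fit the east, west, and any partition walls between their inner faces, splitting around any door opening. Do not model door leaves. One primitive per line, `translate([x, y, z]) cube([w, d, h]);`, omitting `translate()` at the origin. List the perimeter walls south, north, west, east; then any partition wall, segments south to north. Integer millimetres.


cube([4000, 100, 2800]);
translate([0, 4900, 0]) cube([4000, 100, 2800]);
translate([0, 100, 0]) cube([100, 4800, 2800]);
translate([3900, 100, 0]) cube([100, 4800, 2800]);


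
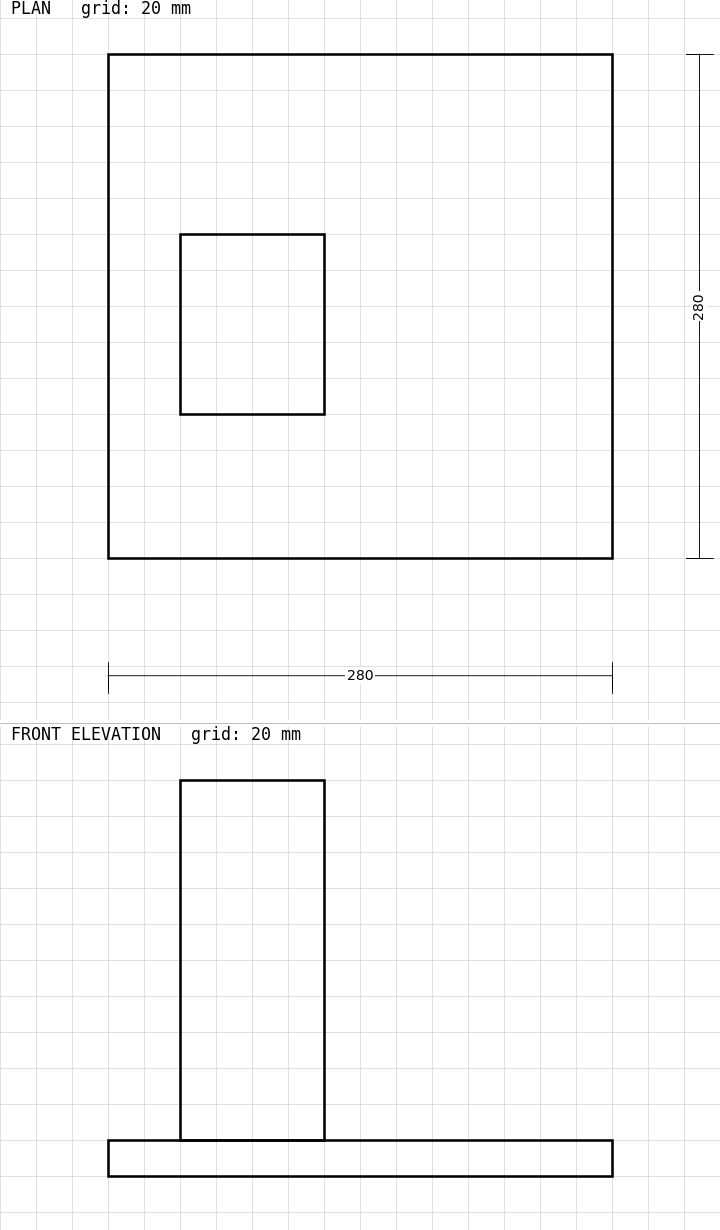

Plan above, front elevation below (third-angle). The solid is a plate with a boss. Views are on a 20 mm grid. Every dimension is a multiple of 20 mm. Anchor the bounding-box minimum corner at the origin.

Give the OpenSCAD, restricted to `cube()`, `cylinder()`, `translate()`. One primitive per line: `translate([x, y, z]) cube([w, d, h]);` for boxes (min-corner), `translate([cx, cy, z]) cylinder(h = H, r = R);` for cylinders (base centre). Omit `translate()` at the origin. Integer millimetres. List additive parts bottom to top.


cube([280, 280, 20]);
translate([40, 80, 20]) cube([80, 100, 200]);


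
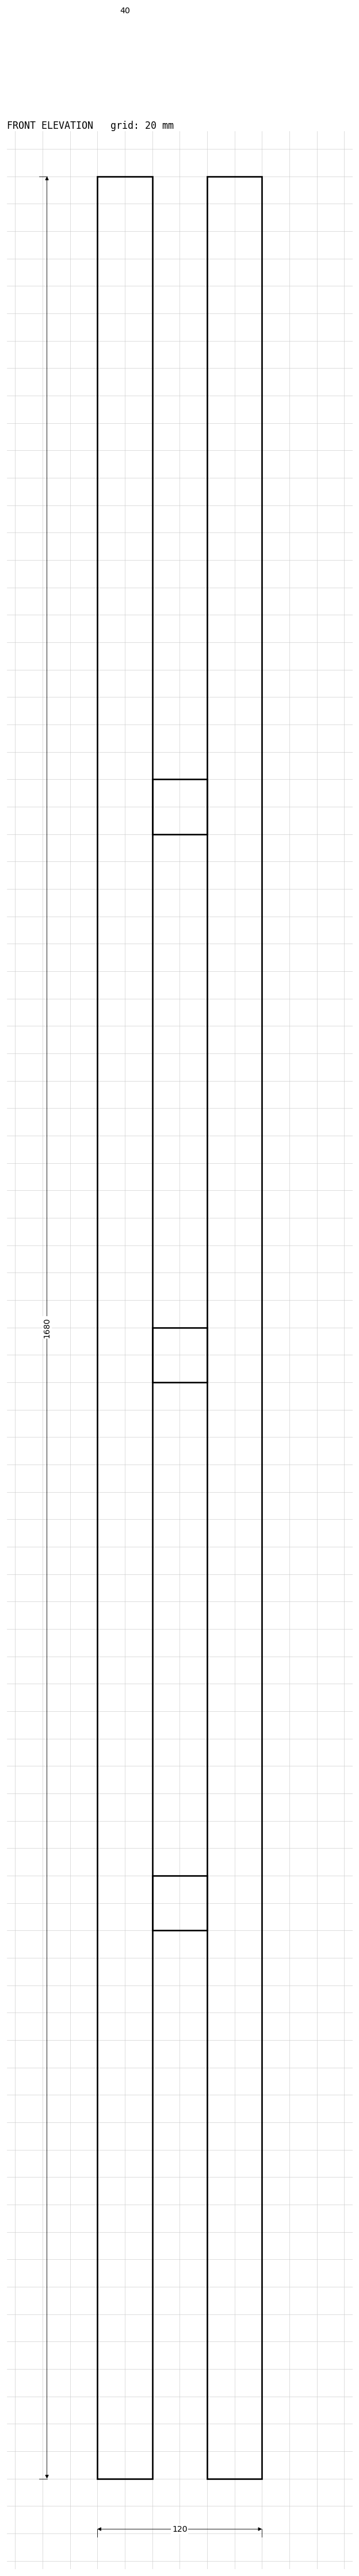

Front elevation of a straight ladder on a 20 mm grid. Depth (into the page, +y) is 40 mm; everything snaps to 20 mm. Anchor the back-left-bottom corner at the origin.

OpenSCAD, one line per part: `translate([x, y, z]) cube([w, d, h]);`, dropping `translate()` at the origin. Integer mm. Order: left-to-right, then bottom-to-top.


cube([40, 40, 1680]);
translate([40, 0, 400]) cube([40, 40, 40]);
translate([40, 0, 800]) cube([40, 40, 40]);
translate([40, 0, 1200]) cube([40, 40, 40]);
translate([80, 0, 0]) cube([40, 40, 1680]);


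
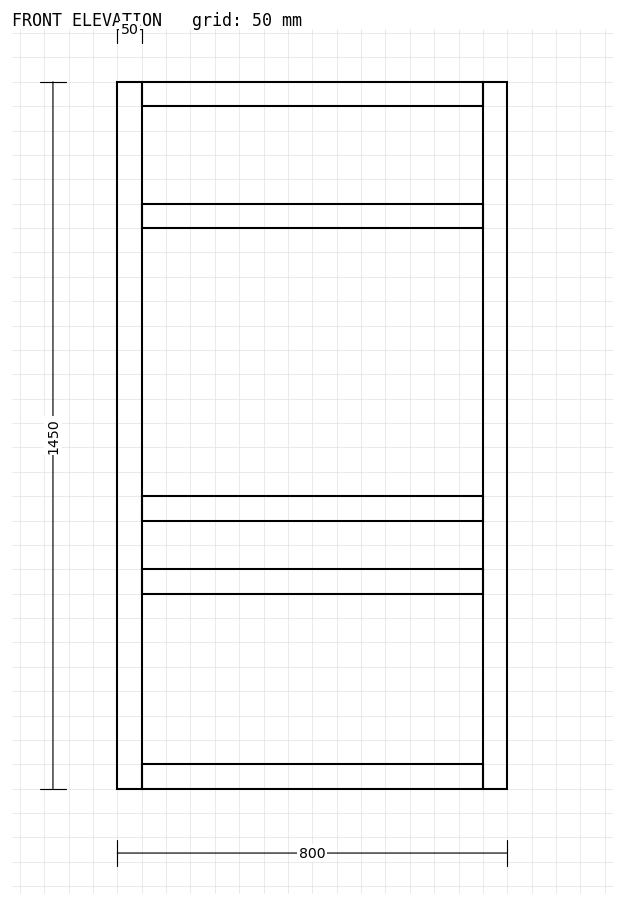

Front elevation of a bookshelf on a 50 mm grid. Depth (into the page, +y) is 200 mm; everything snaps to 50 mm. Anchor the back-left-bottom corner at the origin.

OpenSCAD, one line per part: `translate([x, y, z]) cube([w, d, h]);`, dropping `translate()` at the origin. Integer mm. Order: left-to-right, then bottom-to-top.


cube([50, 200, 1450]);
translate([50, 0, 0]) cube([700, 200, 50]);
translate([50, 0, 400]) cube([700, 200, 50]);
translate([50, 0, 550]) cube([700, 200, 50]);
translate([50, 0, 1150]) cube([700, 200, 50]);
translate([50, 0, 1400]) cube([700, 200, 50]);
translate([750, 0, 0]) cube([50, 200, 1450]);


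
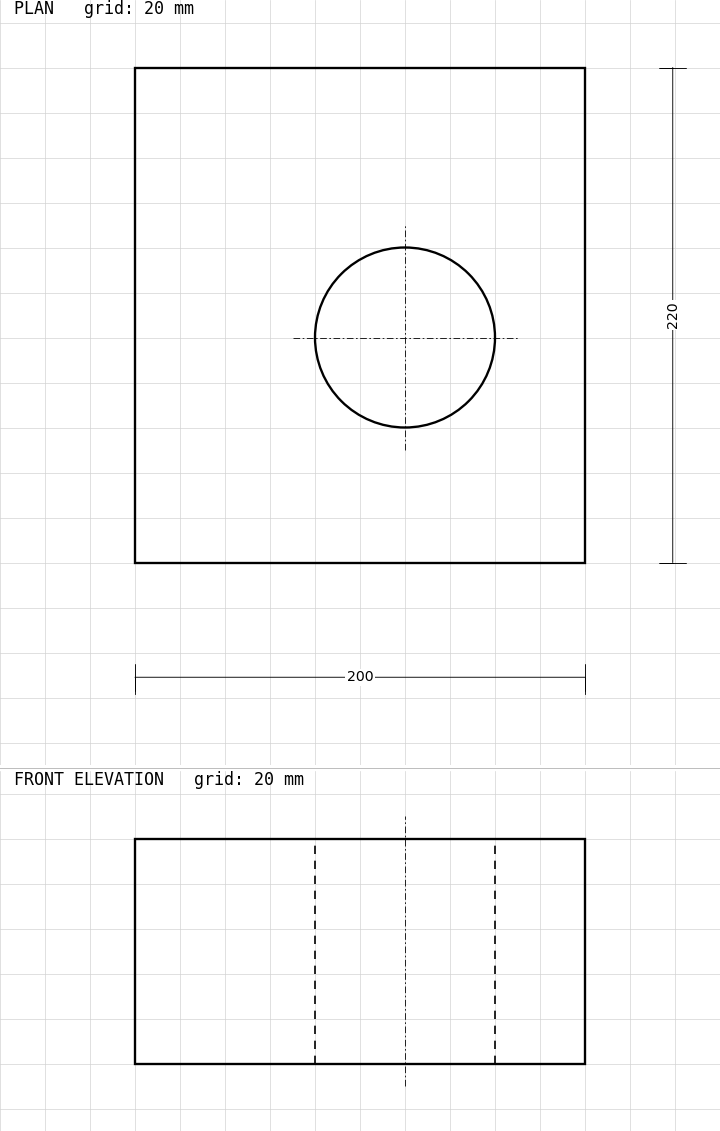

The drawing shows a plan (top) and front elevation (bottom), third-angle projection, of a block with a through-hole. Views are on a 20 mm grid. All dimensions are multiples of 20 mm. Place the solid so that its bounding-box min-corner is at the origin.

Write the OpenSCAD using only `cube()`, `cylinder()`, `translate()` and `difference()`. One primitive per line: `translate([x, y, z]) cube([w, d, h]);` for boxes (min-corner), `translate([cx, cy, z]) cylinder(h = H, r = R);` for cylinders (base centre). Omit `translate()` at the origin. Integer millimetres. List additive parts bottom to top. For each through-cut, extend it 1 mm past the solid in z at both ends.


difference() {
  cube([200, 220, 100]);
  translate([120, 100, -1]) cylinder(h = 102, r = 40);
}
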